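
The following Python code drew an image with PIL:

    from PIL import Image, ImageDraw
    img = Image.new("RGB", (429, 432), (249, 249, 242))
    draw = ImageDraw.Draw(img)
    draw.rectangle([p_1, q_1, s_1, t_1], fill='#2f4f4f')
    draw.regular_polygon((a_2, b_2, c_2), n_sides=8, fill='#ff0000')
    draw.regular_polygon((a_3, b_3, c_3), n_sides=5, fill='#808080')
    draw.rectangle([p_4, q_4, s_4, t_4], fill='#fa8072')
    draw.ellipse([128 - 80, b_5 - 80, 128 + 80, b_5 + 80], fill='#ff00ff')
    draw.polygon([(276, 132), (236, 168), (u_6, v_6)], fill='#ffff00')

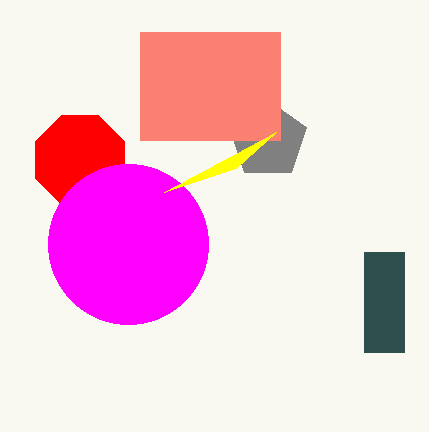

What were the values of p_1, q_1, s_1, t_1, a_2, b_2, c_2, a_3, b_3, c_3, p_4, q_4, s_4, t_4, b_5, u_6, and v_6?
p_1 = 364
q_1 = 252
s_1 = 404
t_1 = 352
a_2 = 80
b_2 = 160
c_2 = 48
a_3 = 268
b_3 = 140
c_3 = 40
p_4 = 140
q_4 = 32
s_4 = 280
t_4 = 140
b_5 = 244
u_6 = 164
v_6 = 192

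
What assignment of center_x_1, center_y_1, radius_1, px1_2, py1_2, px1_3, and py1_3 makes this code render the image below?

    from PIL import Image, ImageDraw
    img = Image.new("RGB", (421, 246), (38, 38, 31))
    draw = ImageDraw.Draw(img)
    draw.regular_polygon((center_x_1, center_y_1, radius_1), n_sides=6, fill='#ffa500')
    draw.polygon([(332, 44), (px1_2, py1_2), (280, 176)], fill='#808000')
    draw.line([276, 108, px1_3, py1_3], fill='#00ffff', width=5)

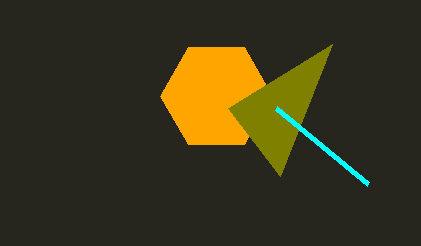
center_x_1 = 216, center_y_1 = 96, radius_1 = 56, px1_2 = 228, py1_2 = 108, px1_3 = 368, py1_3 = 184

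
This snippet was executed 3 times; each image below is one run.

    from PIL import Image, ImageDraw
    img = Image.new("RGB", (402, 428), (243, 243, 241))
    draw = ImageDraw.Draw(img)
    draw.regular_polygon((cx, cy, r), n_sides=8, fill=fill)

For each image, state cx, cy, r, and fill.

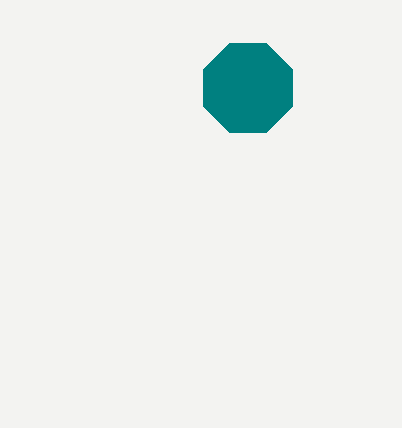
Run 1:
cx = 248; cy = 88; r = 48; fill = 'teal'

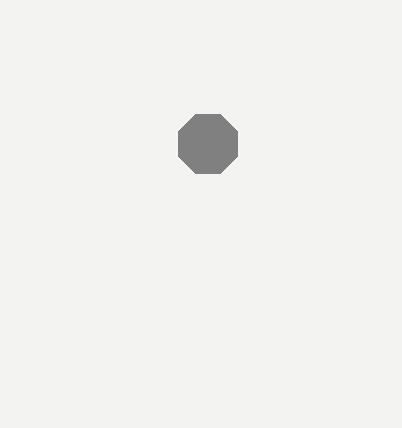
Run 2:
cx = 208
cy = 144
r = 32
fill = 'gray'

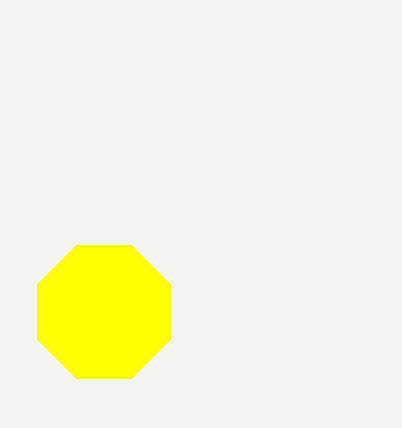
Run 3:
cx = 104; cy = 312; r = 72; fill = 'yellow'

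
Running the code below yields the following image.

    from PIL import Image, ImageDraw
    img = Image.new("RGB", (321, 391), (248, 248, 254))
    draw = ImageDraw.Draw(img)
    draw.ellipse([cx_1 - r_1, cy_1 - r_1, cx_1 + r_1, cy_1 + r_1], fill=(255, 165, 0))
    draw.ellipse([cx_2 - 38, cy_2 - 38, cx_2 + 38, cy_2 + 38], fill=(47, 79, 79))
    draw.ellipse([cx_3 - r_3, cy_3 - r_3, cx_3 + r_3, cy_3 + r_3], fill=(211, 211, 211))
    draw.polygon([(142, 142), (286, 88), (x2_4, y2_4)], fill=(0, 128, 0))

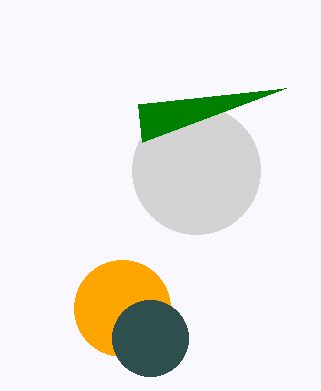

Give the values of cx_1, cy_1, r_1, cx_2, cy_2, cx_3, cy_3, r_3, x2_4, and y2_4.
cx_1 = 122; cy_1 = 308; r_1 = 48; cx_2 = 150; cy_2 = 338; cx_3 = 196; cy_3 = 170; r_3 = 64; x2_4 = 138; y2_4 = 104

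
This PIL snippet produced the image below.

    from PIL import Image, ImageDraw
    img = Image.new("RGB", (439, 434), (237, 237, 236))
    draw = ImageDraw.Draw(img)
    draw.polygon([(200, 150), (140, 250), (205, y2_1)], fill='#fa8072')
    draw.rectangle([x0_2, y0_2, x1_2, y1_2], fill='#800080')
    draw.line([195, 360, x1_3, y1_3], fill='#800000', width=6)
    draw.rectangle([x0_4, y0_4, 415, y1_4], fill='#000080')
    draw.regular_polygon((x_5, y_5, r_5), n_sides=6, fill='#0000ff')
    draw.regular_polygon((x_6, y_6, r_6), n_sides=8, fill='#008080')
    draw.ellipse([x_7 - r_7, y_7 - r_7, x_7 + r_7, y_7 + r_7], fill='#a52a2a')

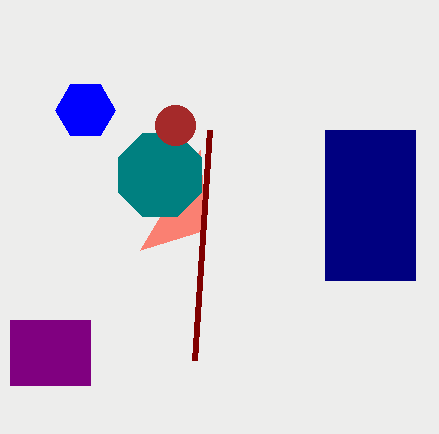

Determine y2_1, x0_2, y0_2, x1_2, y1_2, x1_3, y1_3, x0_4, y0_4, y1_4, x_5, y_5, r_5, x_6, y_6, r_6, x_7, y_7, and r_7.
y2_1 = 230, x0_2 = 10, y0_2 = 320, x1_2 = 90, y1_2 = 385, x1_3 = 210, y1_3 = 130, x0_4 = 325, y0_4 = 130, y1_4 = 280, x_5 = 85, y_5 = 110, r_5 = 30, x_6 = 160, y_6 = 175, r_6 = 45, x_7 = 175, y_7 = 125, r_7 = 20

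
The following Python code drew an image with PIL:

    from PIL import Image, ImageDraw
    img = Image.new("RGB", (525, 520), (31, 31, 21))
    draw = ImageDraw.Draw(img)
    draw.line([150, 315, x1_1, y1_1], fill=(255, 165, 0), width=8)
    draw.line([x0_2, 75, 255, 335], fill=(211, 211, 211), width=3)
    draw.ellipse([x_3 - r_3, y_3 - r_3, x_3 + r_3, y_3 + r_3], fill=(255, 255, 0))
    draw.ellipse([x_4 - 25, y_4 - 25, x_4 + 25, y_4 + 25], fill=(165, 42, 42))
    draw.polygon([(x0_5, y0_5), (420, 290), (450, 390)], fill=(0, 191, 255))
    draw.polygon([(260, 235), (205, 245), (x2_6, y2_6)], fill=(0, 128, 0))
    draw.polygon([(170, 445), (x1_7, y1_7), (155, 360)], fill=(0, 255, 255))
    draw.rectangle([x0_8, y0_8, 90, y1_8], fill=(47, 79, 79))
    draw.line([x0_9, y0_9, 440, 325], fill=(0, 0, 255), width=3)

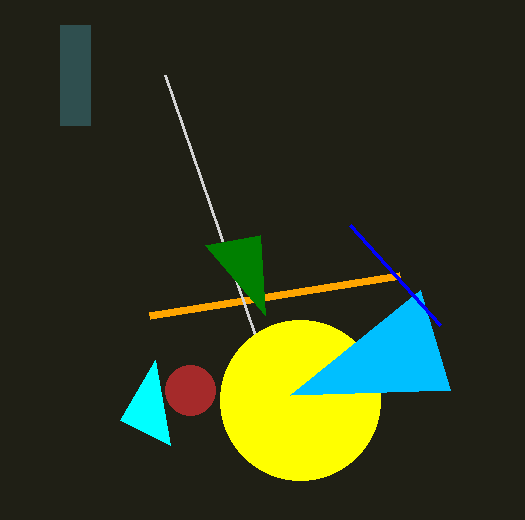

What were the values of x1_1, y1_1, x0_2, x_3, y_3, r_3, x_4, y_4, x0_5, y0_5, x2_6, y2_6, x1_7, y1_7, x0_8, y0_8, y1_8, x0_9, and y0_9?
x1_1 = 400; y1_1 = 275; x0_2 = 165; x_3 = 300; y_3 = 400; r_3 = 80; x_4 = 190; y_4 = 390; x0_5 = 290; y0_5 = 395; x2_6 = 265; y2_6 = 315; x1_7 = 120; y1_7 = 420; x0_8 = 60; y0_8 = 25; y1_8 = 125; x0_9 = 350; y0_9 = 225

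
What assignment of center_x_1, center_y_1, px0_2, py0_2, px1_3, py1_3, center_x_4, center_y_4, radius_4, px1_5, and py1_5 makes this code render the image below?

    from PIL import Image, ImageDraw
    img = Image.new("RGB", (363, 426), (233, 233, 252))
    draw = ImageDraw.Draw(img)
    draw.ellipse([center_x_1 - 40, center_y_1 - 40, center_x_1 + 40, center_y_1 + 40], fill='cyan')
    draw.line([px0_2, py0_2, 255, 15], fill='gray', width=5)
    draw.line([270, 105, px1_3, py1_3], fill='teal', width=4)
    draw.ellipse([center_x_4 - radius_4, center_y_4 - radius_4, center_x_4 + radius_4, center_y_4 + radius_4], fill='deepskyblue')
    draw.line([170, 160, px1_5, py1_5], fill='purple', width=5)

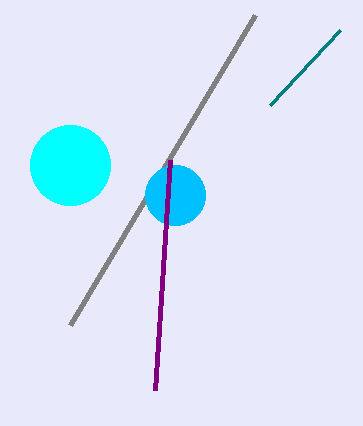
center_x_1 = 70, center_y_1 = 165, px0_2 = 70, py0_2 = 325, px1_3 = 340, py1_3 = 30, center_x_4 = 175, center_y_4 = 195, radius_4 = 30, px1_5 = 155, py1_5 = 390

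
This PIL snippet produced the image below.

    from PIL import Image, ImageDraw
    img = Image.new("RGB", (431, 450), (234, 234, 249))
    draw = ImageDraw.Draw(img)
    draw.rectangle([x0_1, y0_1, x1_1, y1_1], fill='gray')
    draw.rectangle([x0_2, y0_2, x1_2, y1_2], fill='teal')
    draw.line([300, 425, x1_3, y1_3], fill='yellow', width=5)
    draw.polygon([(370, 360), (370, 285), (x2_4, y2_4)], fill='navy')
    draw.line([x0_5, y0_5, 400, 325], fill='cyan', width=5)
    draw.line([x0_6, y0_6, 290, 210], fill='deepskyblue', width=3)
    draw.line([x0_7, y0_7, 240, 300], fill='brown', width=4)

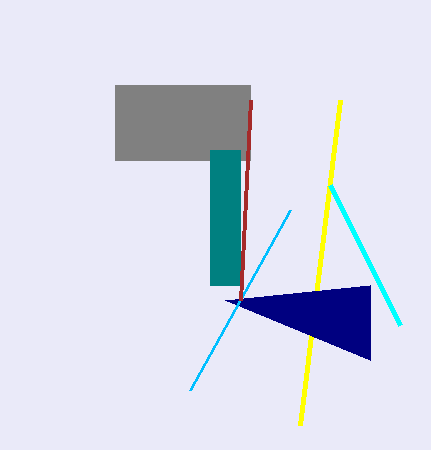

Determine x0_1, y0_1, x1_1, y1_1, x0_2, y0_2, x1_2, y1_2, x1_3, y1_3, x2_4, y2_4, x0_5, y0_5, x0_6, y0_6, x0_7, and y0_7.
x0_1 = 115
y0_1 = 85
x1_1 = 250
y1_1 = 160
x0_2 = 210
y0_2 = 150
x1_2 = 240
y1_2 = 285
x1_3 = 340
y1_3 = 100
x2_4 = 225
y2_4 = 300
x0_5 = 330
y0_5 = 185
x0_6 = 190
y0_6 = 390
x0_7 = 250
y0_7 = 100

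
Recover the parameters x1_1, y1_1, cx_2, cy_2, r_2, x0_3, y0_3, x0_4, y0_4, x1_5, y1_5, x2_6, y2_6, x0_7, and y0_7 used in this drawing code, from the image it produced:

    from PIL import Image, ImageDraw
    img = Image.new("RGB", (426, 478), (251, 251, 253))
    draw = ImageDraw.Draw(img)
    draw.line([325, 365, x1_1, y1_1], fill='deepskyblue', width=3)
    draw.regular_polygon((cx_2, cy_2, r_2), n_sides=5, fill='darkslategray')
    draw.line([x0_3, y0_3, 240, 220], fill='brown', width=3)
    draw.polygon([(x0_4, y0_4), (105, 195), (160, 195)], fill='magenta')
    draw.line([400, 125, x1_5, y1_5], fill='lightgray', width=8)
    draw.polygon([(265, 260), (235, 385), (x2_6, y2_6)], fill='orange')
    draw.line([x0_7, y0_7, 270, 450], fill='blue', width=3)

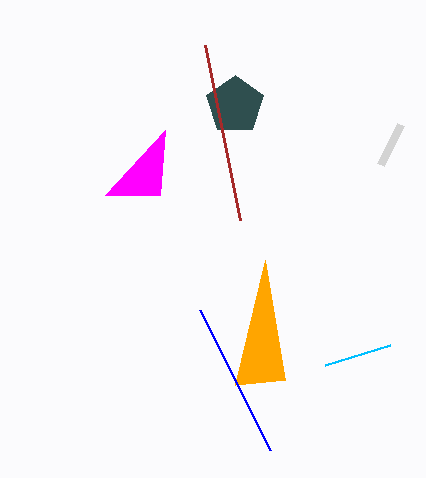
x1_1 = 390, y1_1 = 345, cx_2 = 235, cy_2 = 105, r_2 = 30, x0_3 = 205, y0_3 = 45, x0_4 = 165, y0_4 = 130, x1_5 = 380, y1_5 = 165, x2_6 = 285, y2_6 = 380, x0_7 = 200, y0_7 = 310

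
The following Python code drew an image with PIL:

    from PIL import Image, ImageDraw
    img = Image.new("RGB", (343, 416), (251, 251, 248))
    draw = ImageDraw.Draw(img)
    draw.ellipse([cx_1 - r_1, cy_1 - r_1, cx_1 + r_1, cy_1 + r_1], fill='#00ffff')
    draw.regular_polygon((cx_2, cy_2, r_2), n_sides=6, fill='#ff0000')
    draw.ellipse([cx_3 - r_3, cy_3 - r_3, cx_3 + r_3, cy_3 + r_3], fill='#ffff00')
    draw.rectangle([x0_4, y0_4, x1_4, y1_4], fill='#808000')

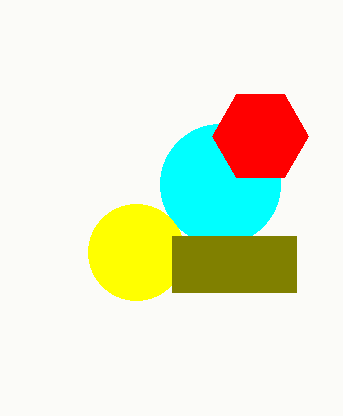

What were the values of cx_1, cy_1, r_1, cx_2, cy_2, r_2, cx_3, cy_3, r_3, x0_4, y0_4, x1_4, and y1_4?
cx_1 = 220; cy_1 = 184; r_1 = 60; cx_2 = 260; cy_2 = 136; r_2 = 48; cx_3 = 136; cy_3 = 252; r_3 = 48; x0_4 = 172; y0_4 = 236; x1_4 = 296; y1_4 = 292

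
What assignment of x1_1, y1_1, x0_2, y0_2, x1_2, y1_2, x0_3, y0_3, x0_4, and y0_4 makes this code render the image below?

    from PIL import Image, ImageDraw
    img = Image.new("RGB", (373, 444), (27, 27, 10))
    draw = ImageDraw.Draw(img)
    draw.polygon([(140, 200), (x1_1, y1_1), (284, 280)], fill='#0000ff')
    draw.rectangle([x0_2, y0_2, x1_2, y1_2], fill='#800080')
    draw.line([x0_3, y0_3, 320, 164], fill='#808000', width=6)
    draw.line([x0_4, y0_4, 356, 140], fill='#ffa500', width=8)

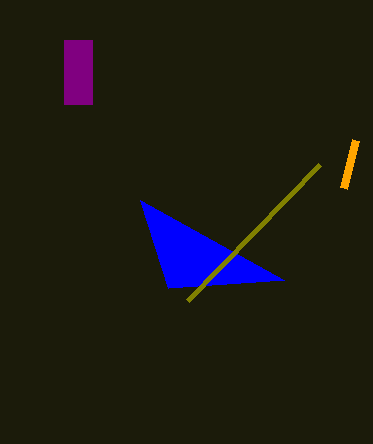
x1_1 = 168; y1_1 = 288; x0_2 = 64; y0_2 = 40; x1_2 = 92; y1_2 = 104; x0_3 = 188; y0_3 = 300; x0_4 = 344; y0_4 = 188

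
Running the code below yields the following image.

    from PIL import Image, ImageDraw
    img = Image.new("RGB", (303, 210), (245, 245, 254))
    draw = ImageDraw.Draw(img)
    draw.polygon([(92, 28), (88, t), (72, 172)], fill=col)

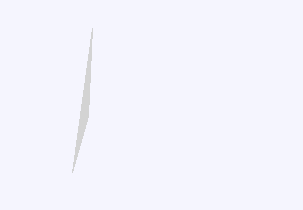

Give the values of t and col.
t = 116, col = 'lightgray'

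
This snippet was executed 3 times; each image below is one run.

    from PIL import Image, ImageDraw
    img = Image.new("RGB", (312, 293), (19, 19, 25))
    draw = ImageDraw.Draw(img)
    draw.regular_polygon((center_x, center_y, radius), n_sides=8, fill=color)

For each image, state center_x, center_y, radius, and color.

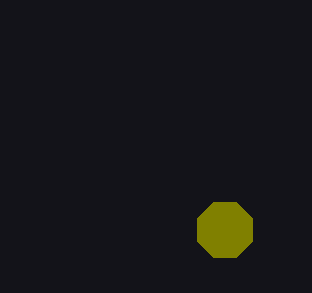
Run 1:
center_x = 225, center_y = 230, radius = 30, color = 'olive'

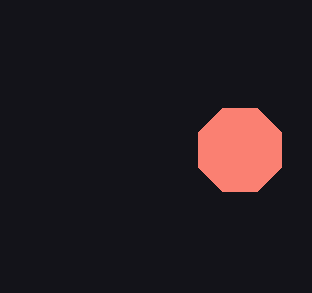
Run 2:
center_x = 240; center_y = 150; radius = 45; color = 'salmon'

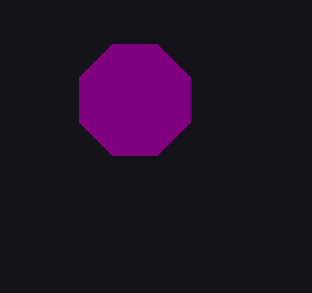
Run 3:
center_x = 135, center_y = 100, radius = 60, color = 'purple'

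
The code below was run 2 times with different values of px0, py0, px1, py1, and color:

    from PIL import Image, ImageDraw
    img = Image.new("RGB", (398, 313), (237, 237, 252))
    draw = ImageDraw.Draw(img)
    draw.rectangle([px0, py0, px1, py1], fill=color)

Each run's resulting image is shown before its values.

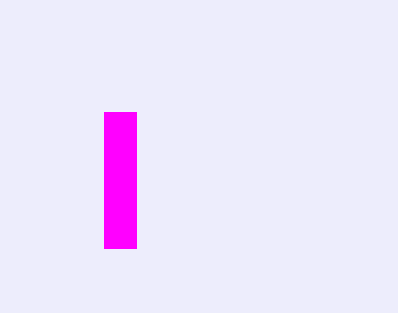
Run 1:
px0 = 104
py0 = 112
px1 = 136
py1 = 248
color = 'magenta'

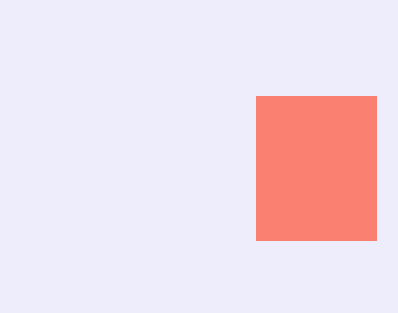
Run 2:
px0 = 256, py0 = 96, px1 = 376, py1 = 240, color = 'salmon'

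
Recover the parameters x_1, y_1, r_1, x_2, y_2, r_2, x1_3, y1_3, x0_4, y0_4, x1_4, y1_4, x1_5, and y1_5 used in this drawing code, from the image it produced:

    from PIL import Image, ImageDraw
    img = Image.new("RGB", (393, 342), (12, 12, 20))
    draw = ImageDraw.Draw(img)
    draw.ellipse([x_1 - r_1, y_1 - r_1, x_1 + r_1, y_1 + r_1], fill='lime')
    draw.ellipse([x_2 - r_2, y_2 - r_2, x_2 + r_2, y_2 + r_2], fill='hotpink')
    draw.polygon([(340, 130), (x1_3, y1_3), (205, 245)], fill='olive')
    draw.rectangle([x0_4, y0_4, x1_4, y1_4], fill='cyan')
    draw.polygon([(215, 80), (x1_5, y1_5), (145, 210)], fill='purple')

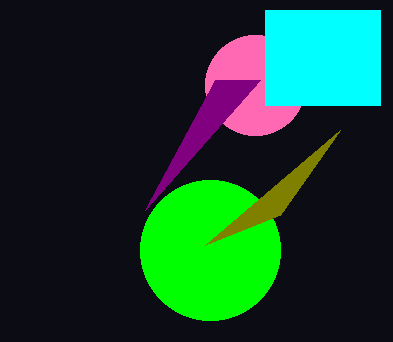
x_1 = 210, y_1 = 250, r_1 = 70, x_2 = 255, y_2 = 85, r_2 = 50, x1_3 = 280, y1_3 = 215, x0_4 = 265, y0_4 = 10, x1_4 = 380, y1_4 = 105, x1_5 = 260, y1_5 = 80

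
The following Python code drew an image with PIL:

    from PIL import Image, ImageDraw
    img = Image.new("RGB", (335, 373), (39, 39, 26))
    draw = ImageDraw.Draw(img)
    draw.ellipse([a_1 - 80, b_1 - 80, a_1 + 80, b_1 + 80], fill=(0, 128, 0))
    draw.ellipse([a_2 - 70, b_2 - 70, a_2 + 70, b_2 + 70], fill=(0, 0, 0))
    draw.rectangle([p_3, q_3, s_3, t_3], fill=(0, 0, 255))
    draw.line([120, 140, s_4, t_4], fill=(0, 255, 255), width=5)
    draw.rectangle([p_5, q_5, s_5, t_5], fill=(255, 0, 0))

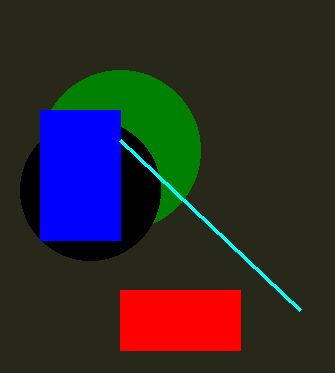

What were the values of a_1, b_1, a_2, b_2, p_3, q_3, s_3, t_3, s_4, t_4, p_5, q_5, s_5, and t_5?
a_1 = 120
b_1 = 150
a_2 = 90
b_2 = 190
p_3 = 40
q_3 = 110
s_3 = 120
t_3 = 240
s_4 = 300
t_4 = 310
p_5 = 120
q_5 = 290
s_5 = 240
t_5 = 350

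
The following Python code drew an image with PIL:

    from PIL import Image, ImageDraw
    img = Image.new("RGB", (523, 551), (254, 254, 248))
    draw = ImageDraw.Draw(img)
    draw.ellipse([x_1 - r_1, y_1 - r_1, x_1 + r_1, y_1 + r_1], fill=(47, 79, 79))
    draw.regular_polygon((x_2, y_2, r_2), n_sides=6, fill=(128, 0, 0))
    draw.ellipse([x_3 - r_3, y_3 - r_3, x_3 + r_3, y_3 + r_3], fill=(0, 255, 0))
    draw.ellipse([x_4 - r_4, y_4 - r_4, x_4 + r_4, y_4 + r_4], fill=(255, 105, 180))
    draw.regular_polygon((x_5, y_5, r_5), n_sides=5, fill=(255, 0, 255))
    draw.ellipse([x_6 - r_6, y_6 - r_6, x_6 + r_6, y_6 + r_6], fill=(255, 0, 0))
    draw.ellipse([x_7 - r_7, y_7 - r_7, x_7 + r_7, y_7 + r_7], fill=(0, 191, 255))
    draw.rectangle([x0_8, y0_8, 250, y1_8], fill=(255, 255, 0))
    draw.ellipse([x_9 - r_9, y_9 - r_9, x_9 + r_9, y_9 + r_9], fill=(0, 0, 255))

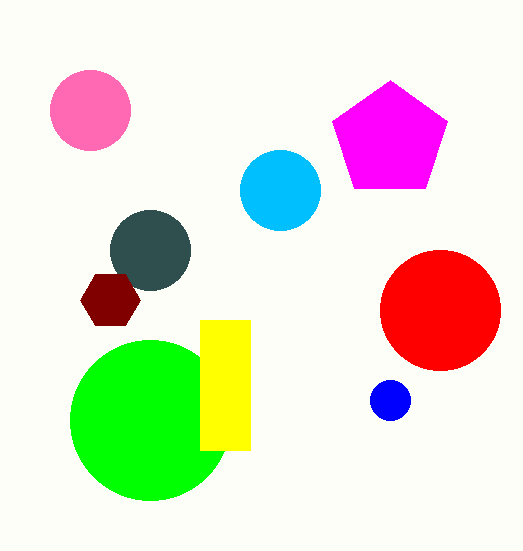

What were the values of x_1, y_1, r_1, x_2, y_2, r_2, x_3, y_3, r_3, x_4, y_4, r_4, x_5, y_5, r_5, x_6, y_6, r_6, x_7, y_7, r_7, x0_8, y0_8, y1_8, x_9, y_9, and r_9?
x_1 = 150, y_1 = 250, r_1 = 40, x_2 = 110, y_2 = 300, r_2 = 30, x_3 = 150, y_3 = 420, r_3 = 80, x_4 = 90, y_4 = 110, r_4 = 40, x_5 = 390, y_5 = 140, r_5 = 60, x_6 = 440, y_6 = 310, r_6 = 60, x_7 = 280, y_7 = 190, r_7 = 40, x0_8 = 200, y0_8 = 320, y1_8 = 450, x_9 = 390, y_9 = 400, r_9 = 20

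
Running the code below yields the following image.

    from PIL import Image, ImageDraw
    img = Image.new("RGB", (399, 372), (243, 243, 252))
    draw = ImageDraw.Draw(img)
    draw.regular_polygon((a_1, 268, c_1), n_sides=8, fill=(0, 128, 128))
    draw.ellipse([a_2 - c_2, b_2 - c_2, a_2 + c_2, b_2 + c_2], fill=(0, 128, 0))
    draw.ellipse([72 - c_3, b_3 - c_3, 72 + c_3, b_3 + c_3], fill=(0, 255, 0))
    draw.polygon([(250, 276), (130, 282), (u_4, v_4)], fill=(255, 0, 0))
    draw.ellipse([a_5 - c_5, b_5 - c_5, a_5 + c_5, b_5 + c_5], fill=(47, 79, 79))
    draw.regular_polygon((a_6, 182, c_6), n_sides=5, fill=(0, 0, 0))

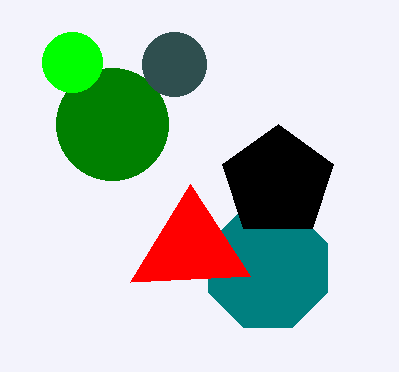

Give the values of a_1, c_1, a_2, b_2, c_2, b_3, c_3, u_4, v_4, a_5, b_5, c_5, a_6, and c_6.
a_1 = 268, c_1 = 64, a_2 = 112, b_2 = 124, c_2 = 56, b_3 = 62, c_3 = 30, u_4 = 190, v_4 = 184, a_5 = 174, b_5 = 64, c_5 = 32, a_6 = 278, c_6 = 58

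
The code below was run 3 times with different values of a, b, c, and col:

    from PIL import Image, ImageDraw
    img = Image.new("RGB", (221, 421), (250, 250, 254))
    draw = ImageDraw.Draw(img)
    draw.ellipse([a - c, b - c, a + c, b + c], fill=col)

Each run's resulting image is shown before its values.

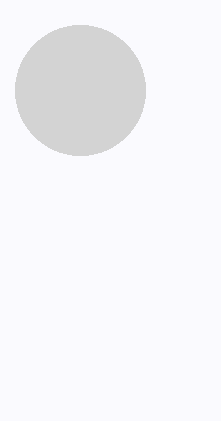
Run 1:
a = 80; b = 90; c = 65; col = 'lightgray'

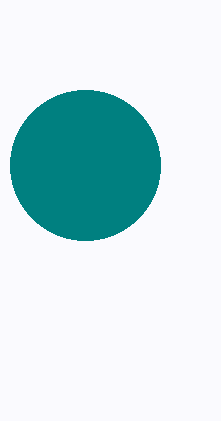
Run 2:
a = 85; b = 165; c = 75; col = 'teal'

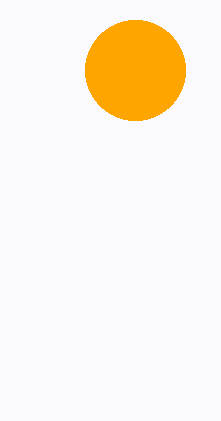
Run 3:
a = 135, b = 70, c = 50, col = 'orange'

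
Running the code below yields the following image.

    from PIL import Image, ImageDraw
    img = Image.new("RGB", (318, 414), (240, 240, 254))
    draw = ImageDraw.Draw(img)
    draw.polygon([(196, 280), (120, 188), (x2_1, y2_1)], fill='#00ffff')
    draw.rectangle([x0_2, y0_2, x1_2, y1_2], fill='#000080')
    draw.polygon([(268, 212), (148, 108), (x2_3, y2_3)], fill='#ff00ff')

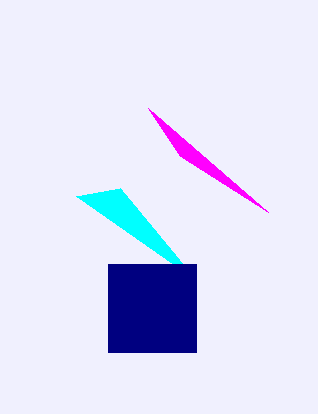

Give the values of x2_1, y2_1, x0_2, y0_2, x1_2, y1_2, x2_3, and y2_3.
x2_1 = 76; y2_1 = 196; x0_2 = 108; y0_2 = 264; x1_2 = 196; y1_2 = 352; x2_3 = 180; y2_3 = 156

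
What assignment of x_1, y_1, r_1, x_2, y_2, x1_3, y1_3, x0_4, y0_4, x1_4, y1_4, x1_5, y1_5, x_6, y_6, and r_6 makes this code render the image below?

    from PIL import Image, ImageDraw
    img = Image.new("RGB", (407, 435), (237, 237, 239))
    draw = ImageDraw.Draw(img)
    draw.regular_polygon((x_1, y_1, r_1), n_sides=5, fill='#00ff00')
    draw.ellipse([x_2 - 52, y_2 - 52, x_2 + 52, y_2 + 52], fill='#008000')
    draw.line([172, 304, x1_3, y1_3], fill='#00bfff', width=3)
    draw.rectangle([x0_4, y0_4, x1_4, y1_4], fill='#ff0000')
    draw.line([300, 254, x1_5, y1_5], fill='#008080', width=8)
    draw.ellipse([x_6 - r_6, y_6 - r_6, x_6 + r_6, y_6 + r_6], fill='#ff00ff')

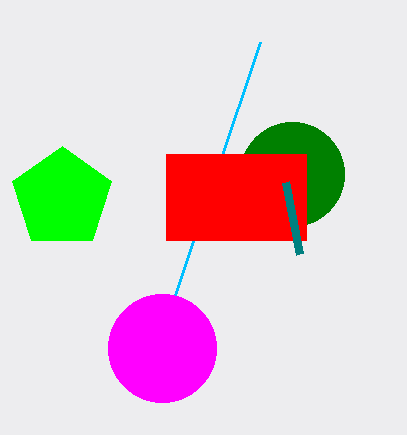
x_1 = 62, y_1 = 198, r_1 = 52, x_2 = 292, y_2 = 174, x1_3 = 260, y1_3 = 42, x0_4 = 166, y0_4 = 154, x1_4 = 306, y1_4 = 240, x1_5 = 286, y1_5 = 182, x_6 = 162, y_6 = 348, r_6 = 54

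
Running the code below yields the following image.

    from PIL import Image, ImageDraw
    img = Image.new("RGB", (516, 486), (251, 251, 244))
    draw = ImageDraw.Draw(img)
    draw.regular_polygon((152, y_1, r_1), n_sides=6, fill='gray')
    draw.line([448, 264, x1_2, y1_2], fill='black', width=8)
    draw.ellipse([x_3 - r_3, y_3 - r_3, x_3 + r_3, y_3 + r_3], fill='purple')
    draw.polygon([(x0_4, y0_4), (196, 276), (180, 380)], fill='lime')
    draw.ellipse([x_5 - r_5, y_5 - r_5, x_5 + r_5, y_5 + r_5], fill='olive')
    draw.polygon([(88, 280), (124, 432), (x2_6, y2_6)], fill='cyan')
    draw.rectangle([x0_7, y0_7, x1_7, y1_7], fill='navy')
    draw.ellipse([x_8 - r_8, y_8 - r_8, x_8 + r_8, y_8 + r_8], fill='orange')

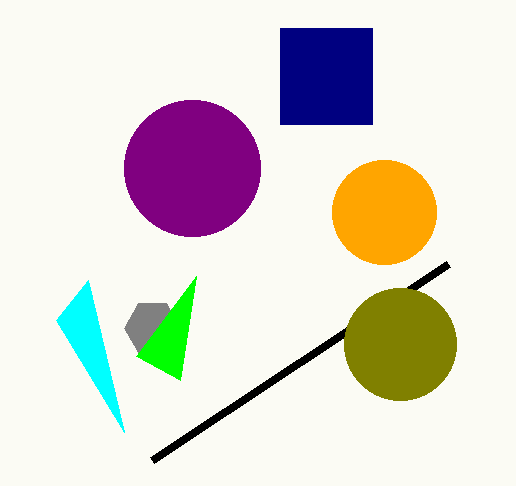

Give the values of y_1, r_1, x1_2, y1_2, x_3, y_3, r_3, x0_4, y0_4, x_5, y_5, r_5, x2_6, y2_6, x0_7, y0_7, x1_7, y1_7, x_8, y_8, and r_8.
y_1 = 328
r_1 = 28
x1_2 = 152
y1_2 = 460
x_3 = 192
y_3 = 168
r_3 = 68
x0_4 = 136
y0_4 = 356
x_5 = 400
y_5 = 344
r_5 = 56
x2_6 = 56
y2_6 = 320
x0_7 = 280
y0_7 = 28
x1_7 = 372
y1_7 = 124
x_8 = 384
y_8 = 212
r_8 = 52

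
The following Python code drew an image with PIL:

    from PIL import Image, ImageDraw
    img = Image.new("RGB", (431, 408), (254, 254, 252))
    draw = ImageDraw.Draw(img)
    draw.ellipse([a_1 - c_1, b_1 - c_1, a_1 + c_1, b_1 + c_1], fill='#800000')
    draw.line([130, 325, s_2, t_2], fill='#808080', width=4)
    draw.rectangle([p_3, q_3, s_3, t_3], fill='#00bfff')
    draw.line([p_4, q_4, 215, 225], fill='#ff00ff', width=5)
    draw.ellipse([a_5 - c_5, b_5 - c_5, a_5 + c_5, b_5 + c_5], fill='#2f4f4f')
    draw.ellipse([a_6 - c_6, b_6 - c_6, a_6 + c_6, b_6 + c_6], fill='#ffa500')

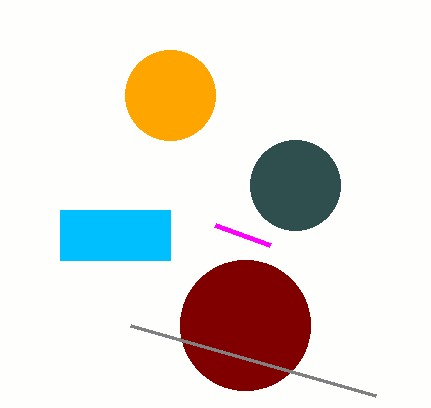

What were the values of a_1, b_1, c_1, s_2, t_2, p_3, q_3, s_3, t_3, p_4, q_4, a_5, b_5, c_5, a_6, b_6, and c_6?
a_1 = 245, b_1 = 325, c_1 = 65, s_2 = 375, t_2 = 395, p_3 = 60, q_3 = 210, s_3 = 170, t_3 = 260, p_4 = 270, q_4 = 245, a_5 = 295, b_5 = 185, c_5 = 45, a_6 = 170, b_6 = 95, c_6 = 45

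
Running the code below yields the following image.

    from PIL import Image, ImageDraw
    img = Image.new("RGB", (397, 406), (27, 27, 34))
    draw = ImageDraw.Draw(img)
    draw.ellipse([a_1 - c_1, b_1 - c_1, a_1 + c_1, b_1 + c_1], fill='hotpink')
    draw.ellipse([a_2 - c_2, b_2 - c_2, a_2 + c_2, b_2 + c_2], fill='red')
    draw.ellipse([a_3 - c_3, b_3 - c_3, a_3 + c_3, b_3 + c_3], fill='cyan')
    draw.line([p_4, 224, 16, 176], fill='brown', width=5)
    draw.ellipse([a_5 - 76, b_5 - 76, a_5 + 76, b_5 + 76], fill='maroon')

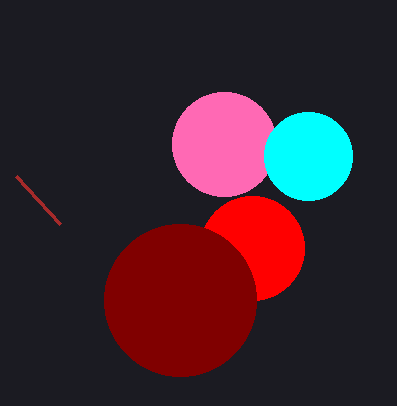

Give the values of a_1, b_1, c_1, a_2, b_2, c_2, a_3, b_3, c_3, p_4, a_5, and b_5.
a_1 = 224, b_1 = 144, c_1 = 52, a_2 = 252, b_2 = 248, c_2 = 52, a_3 = 308, b_3 = 156, c_3 = 44, p_4 = 60, a_5 = 180, b_5 = 300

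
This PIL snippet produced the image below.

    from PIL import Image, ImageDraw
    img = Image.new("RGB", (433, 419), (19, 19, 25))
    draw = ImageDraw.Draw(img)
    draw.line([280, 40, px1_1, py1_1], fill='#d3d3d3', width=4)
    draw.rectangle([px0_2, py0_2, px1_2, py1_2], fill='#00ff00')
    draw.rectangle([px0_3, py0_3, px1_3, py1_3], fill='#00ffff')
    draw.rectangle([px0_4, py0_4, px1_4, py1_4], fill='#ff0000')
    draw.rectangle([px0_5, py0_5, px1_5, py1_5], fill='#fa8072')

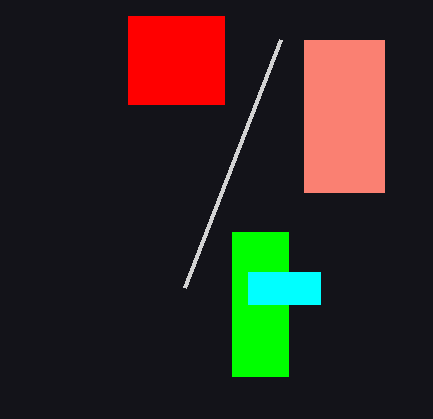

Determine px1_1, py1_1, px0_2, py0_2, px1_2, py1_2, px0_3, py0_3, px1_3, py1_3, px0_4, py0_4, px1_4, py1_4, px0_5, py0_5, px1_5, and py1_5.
px1_1 = 184, py1_1 = 288, px0_2 = 232, py0_2 = 232, px1_2 = 288, py1_2 = 376, px0_3 = 248, py0_3 = 272, px1_3 = 320, py1_3 = 304, px0_4 = 128, py0_4 = 16, px1_4 = 224, py1_4 = 104, px0_5 = 304, py0_5 = 40, px1_5 = 384, py1_5 = 192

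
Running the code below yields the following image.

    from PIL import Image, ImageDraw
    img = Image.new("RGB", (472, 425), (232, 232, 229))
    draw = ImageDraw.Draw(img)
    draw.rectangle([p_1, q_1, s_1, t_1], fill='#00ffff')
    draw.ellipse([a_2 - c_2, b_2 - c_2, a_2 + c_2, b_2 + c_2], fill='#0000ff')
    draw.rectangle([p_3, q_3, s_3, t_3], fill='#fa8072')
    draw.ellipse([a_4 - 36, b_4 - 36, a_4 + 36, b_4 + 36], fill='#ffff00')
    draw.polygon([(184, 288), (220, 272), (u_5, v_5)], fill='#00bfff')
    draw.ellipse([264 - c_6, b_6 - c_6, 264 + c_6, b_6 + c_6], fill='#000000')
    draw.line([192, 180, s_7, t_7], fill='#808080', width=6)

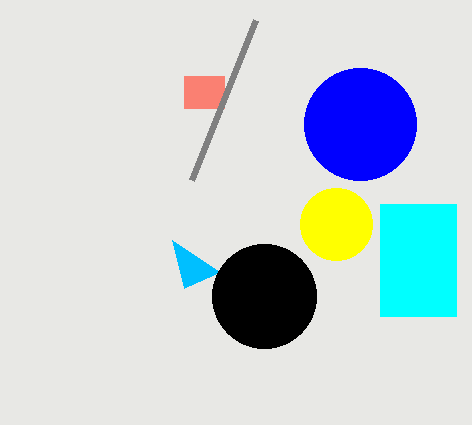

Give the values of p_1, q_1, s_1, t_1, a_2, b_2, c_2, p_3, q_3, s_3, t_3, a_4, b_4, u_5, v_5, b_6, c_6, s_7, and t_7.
p_1 = 380, q_1 = 204, s_1 = 456, t_1 = 316, a_2 = 360, b_2 = 124, c_2 = 56, p_3 = 184, q_3 = 76, s_3 = 224, t_3 = 108, a_4 = 336, b_4 = 224, u_5 = 172, v_5 = 240, b_6 = 296, c_6 = 52, s_7 = 256, t_7 = 20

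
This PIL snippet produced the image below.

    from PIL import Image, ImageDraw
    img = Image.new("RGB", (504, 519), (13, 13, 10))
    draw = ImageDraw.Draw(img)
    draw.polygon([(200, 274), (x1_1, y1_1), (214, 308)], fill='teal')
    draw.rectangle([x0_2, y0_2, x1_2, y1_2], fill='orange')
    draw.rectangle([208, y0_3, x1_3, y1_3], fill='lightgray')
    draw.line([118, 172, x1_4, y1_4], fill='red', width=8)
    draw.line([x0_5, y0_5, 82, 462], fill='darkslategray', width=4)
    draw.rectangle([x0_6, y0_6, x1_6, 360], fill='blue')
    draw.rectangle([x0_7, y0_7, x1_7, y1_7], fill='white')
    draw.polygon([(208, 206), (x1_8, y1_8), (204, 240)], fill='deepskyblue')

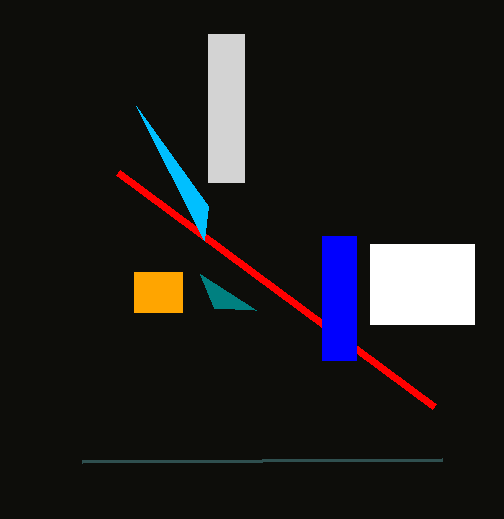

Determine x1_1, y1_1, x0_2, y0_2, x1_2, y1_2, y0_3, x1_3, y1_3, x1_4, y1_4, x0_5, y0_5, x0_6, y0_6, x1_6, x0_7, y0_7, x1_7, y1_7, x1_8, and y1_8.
x1_1 = 256
y1_1 = 310
x0_2 = 134
y0_2 = 272
x1_2 = 182
y1_2 = 312
y0_3 = 34
x1_3 = 244
y1_3 = 182
x1_4 = 434
y1_4 = 406
x0_5 = 442
y0_5 = 460
x0_6 = 322
y0_6 = 236
x1_6 = 356
x0_7 = 370
y0_7 = 244
x1_7 = 474
y1_7 = 324
x1_8 = 136
y1_8 = 106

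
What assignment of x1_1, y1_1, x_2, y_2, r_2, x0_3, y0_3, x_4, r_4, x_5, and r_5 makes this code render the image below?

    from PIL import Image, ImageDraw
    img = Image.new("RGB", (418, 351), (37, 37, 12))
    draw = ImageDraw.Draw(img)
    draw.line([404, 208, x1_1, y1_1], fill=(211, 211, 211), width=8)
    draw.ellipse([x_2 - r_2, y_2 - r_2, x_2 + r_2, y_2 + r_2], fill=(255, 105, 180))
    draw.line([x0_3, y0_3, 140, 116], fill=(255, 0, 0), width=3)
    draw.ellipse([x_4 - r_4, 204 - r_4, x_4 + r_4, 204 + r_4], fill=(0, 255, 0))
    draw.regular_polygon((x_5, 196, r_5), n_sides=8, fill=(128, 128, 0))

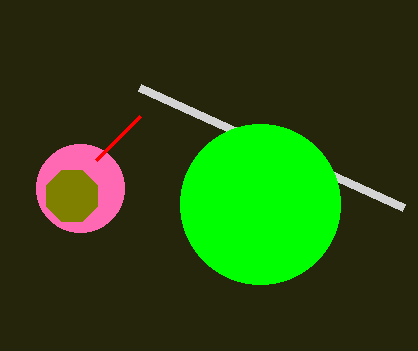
x1_1 = 140; y1_1 = 88; x_2 = 80; y_2 = 188; r_2 = 44; x0_3 = 96; y0_3 = 160; x_4 = 260; r_4 = 80; x_5 = 72; r_5 = 28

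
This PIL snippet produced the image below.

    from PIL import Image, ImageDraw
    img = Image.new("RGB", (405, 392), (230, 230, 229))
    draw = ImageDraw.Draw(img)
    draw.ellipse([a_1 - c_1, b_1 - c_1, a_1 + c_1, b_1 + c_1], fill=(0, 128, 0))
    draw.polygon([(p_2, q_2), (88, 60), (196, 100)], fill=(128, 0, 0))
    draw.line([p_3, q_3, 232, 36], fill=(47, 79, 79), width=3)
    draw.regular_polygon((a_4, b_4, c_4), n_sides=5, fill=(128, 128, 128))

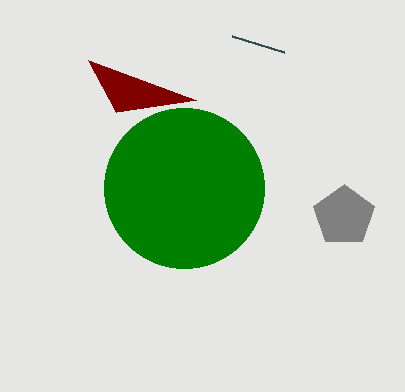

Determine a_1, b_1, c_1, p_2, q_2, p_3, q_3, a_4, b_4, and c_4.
a_1 = 184
b_1 = 188
c_1 = 80
p_2 = 116
q_2 = 112
p_3 = 284
q_3 = 52
a_4 = 344
b_4 = 216
c_4 = 32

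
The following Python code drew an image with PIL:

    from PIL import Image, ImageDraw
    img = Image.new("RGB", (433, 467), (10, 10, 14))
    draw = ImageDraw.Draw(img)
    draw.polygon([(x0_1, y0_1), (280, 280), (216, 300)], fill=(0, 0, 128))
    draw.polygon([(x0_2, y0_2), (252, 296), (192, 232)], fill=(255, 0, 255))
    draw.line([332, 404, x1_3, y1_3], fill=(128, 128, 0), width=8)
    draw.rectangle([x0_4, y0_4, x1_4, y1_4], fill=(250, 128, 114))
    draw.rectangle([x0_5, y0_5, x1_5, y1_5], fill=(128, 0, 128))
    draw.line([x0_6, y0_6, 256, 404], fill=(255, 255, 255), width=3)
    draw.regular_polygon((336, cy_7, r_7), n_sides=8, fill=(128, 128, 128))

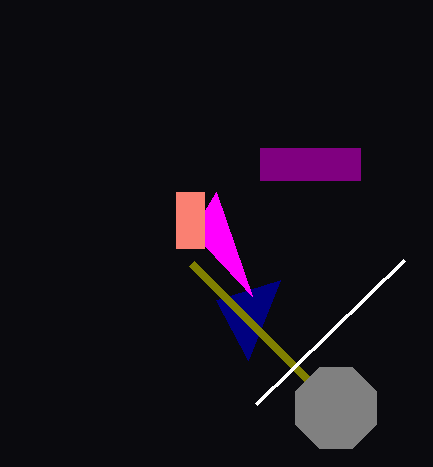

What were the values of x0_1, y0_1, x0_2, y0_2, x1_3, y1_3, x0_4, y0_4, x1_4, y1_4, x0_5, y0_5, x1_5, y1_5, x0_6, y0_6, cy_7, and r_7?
x0_1 = 248, y0_1 = 360, x0_2 = 216, y0_2 = 192, x1_3 = 192, y1_3 = 264, x0_4 = 176, y0_4 = 192, x1_4 = 204, y1_4 = 248, x0_5 = 260, y0_5 = 148, x1_5 = 360, y1_5 = 180, x0_6 = 404, y0_6 = 260, cy_7 = 408, r_7 = 44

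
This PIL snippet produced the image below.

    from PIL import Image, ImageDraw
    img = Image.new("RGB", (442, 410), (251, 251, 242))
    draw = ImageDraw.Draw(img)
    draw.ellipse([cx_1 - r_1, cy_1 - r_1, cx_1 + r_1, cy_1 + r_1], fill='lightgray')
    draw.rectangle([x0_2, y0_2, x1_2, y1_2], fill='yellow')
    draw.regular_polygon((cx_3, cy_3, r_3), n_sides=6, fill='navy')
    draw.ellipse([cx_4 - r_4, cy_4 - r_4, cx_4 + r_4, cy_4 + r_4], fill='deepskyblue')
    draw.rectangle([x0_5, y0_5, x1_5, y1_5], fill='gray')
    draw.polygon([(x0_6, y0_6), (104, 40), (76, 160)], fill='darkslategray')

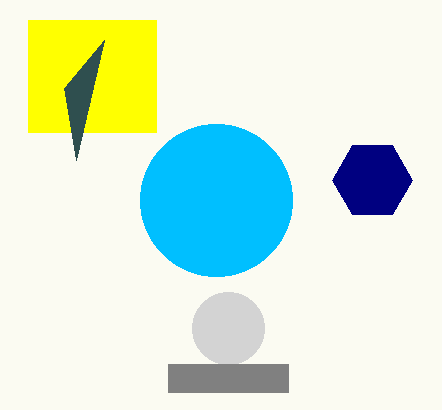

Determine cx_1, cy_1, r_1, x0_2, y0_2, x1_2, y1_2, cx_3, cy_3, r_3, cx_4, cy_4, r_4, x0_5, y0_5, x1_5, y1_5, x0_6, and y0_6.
cx_1 = 228; cy_1 = 328; r_1 = 36; x0_2 = 28; y0_2 = 20; x1_2 = 156; y1_2 = 132; cx_3 = 372; cy_3 = 180; r_3 = 40; cx_4 = 216; cy_4 = 200; r_4 = 76; x0_5 = 168; y0_5 = 364; x1_5 = 288; y1_5 = 392; x0_6 = 64; y0_6 = 88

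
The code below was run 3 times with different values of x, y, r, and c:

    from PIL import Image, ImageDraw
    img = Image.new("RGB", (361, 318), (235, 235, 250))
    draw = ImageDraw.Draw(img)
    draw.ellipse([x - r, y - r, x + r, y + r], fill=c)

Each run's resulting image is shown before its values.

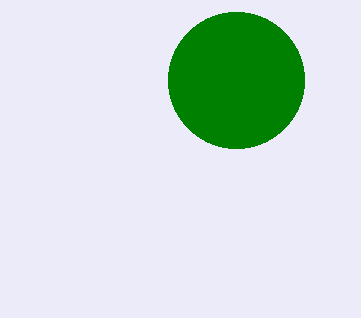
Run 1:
x = 236
y = 80
r = 68
c = 'green'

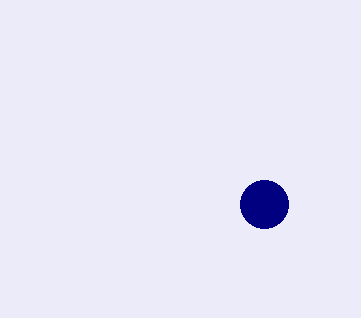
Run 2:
x = 264
y = 204
r = 24
c = 'navy'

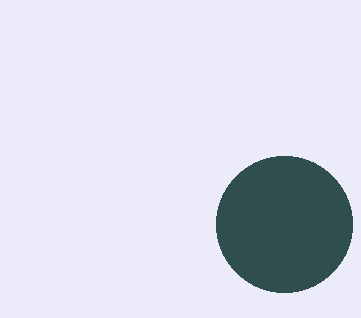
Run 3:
x = 284
y = 224
r = 68
c = 'darkslategray'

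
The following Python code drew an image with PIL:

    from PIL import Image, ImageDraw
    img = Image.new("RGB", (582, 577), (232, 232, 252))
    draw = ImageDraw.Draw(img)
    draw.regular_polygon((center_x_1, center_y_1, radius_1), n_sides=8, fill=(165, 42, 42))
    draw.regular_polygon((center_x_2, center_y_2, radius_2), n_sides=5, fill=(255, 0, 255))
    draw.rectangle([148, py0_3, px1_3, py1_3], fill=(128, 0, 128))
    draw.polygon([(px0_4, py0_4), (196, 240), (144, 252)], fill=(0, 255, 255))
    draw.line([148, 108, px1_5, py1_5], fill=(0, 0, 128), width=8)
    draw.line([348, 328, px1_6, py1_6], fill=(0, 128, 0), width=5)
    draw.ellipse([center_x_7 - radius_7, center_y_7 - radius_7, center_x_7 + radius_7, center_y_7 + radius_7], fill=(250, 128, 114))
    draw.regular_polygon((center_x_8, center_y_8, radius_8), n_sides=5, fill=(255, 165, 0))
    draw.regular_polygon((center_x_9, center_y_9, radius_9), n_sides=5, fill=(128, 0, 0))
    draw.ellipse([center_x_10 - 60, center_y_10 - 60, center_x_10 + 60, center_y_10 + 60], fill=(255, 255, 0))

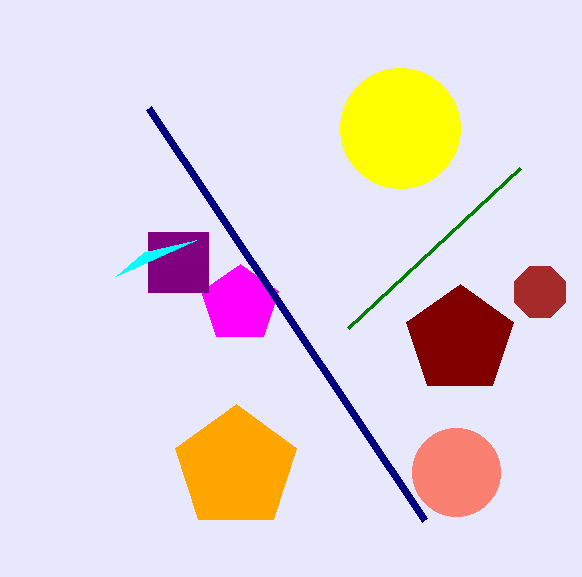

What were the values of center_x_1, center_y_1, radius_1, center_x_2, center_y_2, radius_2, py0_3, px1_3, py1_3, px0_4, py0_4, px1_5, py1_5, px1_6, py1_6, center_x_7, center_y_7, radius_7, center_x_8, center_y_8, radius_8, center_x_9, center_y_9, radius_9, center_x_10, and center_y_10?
center_x_1 = 540; center_y_1 = 292; radius_1 = 28; center_x_2 = 240; center_y_2 = 304; radius_2 = 40; py0_3 = 232; px1_3 = 208; py1_3 = 292; px0_4 = 116; py0_4 = 276; px1_5 = 424; py1_5 = 520; px1_6 = 520; py1_6 = 168; center_x_7 = 456; center_y_7 = 472; radius_7 = 44; center_x_8 = 236; center_y_8 = 468; radius_8 = 64; center_x_9 = 460; center_y_9 = 340; radius_9 = 56; center_x_10 = 400; center_y_10 = 128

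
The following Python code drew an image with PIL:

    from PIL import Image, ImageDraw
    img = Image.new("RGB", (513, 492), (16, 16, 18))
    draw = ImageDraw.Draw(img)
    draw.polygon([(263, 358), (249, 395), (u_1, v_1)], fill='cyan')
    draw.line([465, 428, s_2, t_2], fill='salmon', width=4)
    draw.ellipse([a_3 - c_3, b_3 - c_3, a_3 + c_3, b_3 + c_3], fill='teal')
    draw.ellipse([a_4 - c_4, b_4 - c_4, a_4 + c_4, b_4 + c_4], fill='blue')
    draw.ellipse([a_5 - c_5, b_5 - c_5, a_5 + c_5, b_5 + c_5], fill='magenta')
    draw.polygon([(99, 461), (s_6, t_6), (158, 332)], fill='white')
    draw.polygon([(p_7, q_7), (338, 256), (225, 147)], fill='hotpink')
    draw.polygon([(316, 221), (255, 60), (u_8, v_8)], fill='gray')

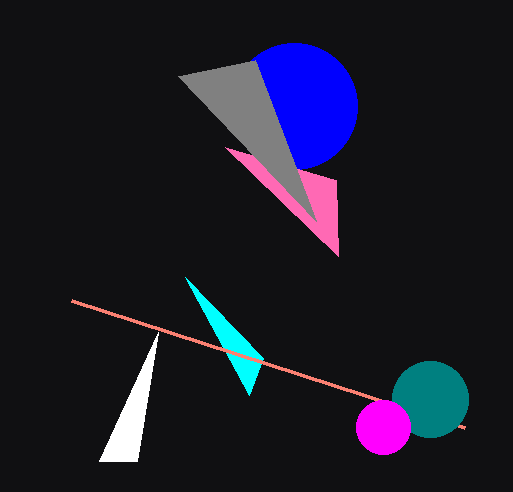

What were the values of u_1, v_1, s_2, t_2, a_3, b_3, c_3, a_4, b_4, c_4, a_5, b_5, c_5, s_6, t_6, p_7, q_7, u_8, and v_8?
u_1 = 185
v_1 = 277
s_2 = 72
t_2 = 301
a_3 = 430
b_3 = 399
c_3 = 38
a_4 = 294
b_4 = 106
c_4 = 63
a_5 = 383
b_5 = 427
c_5 = 27
s_6 = 137
t_6 = 461
p_7 = 336
q_7 = 180
u_8 = 178
v_8 = 76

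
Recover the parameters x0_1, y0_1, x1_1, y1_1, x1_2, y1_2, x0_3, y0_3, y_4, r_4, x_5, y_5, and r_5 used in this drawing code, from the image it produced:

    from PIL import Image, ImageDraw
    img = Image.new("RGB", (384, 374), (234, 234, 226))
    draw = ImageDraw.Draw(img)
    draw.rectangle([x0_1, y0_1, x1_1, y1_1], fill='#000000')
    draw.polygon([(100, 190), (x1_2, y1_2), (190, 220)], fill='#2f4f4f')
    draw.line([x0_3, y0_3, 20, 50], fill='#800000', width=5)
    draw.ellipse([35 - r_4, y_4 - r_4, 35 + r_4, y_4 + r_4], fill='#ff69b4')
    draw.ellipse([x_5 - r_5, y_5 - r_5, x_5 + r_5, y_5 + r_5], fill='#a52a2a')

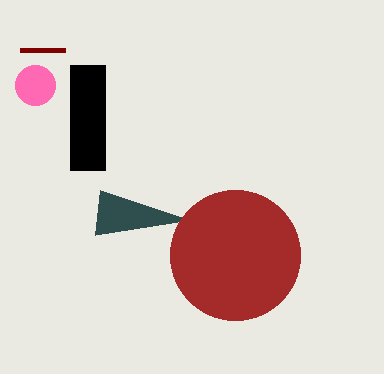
x0_1 = 70; y0_1 = 65; x1_1 = 105; y1_1 = 170; x1_2 = 95; y1_2 = 235; x0_3 = 65; y0_3 = 50; y_4 = 85; r_4 = 20; x_5 = 235; y_5 = 255; r_5 = 65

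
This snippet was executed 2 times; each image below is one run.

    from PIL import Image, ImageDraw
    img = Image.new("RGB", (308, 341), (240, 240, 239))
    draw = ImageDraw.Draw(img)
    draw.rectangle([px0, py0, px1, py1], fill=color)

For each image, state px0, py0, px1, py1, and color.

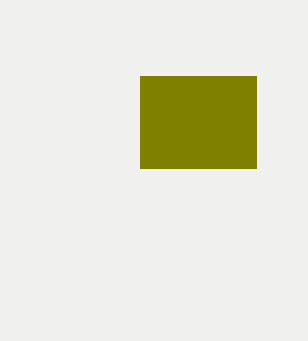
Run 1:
px0 = 140
py0 = 76
px1 = 256
py1 = 168
color = 'olive'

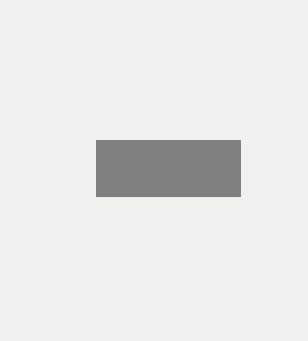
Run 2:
px0 = 96; py0 = 140; px1 = 240; py1 = 196; color = 'gray'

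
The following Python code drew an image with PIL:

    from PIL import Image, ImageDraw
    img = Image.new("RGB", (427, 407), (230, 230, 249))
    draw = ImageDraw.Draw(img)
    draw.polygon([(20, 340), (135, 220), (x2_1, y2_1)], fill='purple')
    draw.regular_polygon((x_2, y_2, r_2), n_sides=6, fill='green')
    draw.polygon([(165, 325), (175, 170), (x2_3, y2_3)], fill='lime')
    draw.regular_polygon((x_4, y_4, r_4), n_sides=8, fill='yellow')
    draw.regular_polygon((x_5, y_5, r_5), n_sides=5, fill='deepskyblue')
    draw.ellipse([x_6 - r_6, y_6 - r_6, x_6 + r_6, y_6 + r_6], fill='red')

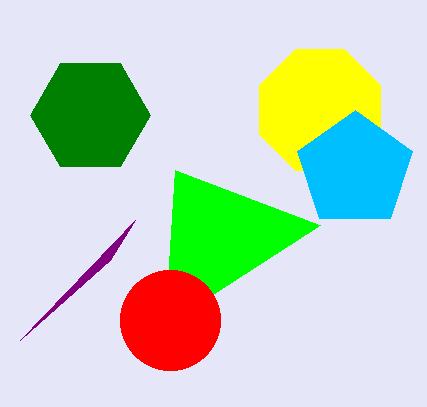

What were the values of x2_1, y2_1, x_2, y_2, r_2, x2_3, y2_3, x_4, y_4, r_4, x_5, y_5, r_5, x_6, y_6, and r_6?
x2_1 = 110, y2_1 = 260, x_2 = 90, y_2 = 115, r_2 = 60, x2_3 = 320, y2_3 = 225, x_4 = 320, y_4 = 110, r_4 = 65, x_5 = 355, y_5 = 170, r_5 = 60, x_6 = 170, y_6 = 320, r_6 = 50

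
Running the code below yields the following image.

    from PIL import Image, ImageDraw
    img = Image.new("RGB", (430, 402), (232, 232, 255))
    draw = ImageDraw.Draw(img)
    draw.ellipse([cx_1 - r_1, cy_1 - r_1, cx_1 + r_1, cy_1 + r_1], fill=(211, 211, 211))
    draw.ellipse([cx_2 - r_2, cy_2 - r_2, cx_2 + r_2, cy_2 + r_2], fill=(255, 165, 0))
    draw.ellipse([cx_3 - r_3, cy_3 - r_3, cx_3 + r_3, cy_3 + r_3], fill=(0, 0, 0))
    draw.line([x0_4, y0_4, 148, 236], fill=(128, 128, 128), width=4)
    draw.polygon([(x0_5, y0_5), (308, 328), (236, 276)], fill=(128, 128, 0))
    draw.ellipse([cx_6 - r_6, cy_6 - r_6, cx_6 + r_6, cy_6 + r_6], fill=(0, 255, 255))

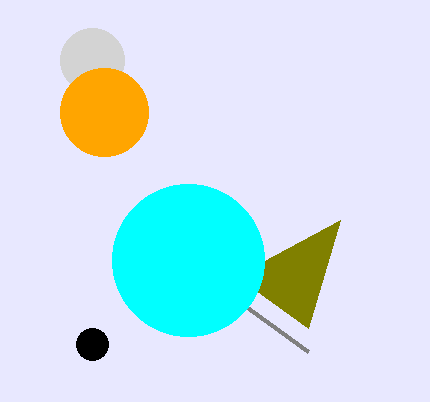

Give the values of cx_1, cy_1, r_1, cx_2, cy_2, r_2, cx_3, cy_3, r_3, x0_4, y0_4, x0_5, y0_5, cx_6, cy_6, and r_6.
cx_1 = 92
cy_1 = 60
r_1 = 32
cx_2 = 104
cy_2 = 112
r_2 = 44
cx_3 = 92
cy_3 = 344
r_3 = 16
x0_4 = 308
y0_4 = 352
x0_5 = 340
y0_5 = 220
cx_6 = 188
cy_6 = 260
r_6 = 76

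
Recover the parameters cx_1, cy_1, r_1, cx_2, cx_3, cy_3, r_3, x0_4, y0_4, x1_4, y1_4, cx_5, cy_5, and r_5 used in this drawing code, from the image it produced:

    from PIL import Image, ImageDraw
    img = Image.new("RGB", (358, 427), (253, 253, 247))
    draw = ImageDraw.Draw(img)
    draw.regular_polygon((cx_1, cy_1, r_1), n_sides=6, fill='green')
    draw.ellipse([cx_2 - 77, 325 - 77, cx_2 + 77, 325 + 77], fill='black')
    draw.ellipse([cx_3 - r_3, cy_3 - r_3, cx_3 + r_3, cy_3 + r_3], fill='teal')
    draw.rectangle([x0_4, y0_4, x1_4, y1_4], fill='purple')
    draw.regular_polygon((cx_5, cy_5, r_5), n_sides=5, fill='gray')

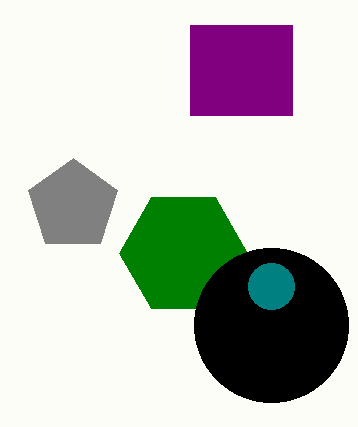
cx_1 = 183
cy_1 = 253
r_1 = 64
cx_2 = 271
cx_3 = 271
cy_3 = 286
r_3 = 23
x0_4 = 190
y0_4 = 25
x1_4 = 292
y1_4 = 115
cx_5 = 73
cy_5 = 205
r_5 = 47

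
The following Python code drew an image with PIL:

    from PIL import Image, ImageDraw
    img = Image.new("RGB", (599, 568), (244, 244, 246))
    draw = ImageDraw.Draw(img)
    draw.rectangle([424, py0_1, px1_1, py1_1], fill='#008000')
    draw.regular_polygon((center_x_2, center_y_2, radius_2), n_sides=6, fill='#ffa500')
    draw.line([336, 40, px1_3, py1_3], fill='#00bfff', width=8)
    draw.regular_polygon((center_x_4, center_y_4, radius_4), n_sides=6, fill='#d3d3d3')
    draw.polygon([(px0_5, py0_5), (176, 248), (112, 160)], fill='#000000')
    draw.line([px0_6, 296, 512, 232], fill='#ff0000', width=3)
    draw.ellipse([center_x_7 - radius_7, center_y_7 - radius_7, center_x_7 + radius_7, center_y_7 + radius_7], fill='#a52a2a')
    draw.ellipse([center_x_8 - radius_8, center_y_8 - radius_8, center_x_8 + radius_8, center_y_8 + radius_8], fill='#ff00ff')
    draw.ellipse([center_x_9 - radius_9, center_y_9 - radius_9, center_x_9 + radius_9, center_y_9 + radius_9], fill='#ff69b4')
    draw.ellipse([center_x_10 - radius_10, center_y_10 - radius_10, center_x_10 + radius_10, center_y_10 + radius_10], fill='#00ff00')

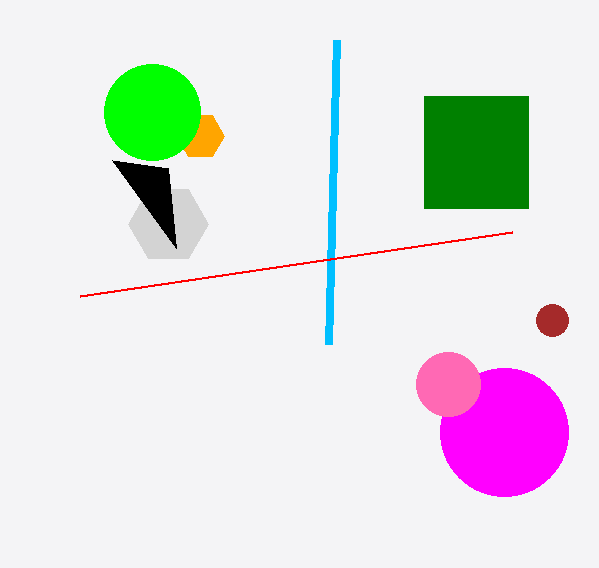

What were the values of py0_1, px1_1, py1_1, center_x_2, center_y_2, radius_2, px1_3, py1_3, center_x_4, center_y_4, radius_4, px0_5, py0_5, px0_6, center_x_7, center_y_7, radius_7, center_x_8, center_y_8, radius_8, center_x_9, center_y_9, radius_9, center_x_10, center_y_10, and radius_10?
py0_1 = 96, px1_1 = 528, py1_1 = 208, center_x_2 = 200, center_y_2 = 136, radius_2 = 24, px1_3 = 328, py1_3 = 344, center_x_4 = 168, center_y_4 = 224, radius_4 = 40, px0_5 = 168, py0_5 = 168, px0_6 = 80, center_x_7 = 552, center_y_7 = 320, radius_7 = 16, center_x_8 = 504, center_y_8 = 432, radius_8 = 64, center_x_9 = 448, center_y_9 = 384, radius_9 = 32, center_x_10 = 152, center_y_10 = 112, radius_10 = 48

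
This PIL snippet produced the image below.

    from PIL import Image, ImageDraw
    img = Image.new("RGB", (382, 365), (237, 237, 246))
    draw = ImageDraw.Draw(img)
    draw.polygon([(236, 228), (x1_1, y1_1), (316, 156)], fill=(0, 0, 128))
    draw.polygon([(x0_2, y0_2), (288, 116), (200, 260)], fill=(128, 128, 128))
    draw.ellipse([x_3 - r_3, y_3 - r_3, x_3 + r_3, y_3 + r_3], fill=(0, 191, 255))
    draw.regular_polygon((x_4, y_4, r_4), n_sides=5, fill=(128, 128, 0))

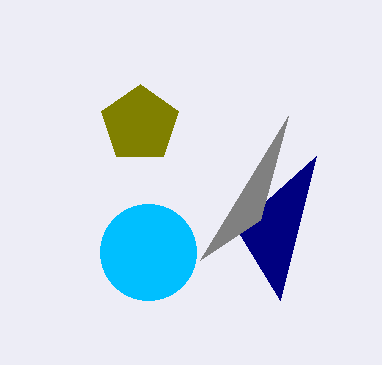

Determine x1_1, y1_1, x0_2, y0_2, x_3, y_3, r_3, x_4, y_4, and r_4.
x1_1 = 280; y1_1 = 300; x0_2 = 260; y0_2 = 220; x_3 = 148; y_3 = 252; r_3 = 48; x_4 = 140; y_4 = 124; r_4 = 40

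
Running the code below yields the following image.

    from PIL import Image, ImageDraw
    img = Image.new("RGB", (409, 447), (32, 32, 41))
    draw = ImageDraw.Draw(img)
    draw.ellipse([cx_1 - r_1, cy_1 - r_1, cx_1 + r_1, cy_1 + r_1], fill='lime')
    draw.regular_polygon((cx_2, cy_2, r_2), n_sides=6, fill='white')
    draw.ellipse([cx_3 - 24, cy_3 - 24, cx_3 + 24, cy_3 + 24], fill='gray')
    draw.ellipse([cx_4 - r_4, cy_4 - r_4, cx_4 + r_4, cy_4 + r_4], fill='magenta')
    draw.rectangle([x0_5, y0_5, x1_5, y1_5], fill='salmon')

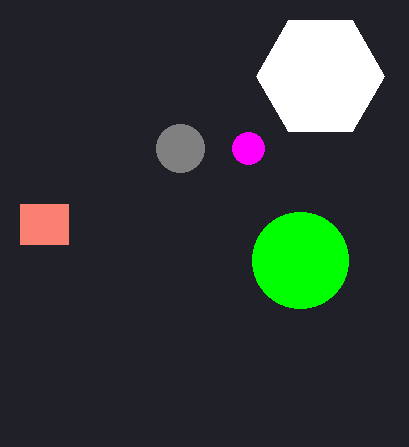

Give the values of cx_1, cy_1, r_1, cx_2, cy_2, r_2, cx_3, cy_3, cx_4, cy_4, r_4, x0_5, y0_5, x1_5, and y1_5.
cx_1 = 300; cy_1 = 260; r_1 = 48; cx_2 = 320; cy_2 = 76; r_2 = 64; cx_3 = 180; cy_3 = 148; cx_4 = 248; cy_4 = 148; r_4 = 16; x0_5 = 20; y0_5 = 204; x1_5 = 68; y1_5 = 244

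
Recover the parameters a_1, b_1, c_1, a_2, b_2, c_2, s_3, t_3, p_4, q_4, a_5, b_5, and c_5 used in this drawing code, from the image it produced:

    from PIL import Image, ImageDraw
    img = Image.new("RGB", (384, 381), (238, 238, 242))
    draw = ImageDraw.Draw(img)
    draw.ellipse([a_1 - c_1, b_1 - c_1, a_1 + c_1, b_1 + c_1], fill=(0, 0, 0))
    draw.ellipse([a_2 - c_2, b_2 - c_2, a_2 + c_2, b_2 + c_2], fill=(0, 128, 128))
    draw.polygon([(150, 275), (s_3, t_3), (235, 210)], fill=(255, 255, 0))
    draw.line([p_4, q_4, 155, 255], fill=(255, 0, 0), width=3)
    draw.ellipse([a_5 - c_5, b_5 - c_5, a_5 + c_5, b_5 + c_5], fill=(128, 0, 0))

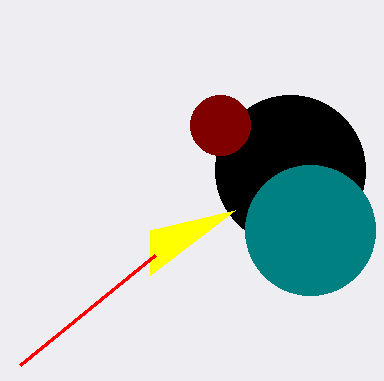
a_1 = 290
b_1 = 170
c_1 = 75
a_2 = 310
b_2 = 230
c_2 = 65
s_3 = 150
t_3 = 230
p_4 = 20
q_4 = 365
a_5 = 220
b_5 = 125
c_5 = 30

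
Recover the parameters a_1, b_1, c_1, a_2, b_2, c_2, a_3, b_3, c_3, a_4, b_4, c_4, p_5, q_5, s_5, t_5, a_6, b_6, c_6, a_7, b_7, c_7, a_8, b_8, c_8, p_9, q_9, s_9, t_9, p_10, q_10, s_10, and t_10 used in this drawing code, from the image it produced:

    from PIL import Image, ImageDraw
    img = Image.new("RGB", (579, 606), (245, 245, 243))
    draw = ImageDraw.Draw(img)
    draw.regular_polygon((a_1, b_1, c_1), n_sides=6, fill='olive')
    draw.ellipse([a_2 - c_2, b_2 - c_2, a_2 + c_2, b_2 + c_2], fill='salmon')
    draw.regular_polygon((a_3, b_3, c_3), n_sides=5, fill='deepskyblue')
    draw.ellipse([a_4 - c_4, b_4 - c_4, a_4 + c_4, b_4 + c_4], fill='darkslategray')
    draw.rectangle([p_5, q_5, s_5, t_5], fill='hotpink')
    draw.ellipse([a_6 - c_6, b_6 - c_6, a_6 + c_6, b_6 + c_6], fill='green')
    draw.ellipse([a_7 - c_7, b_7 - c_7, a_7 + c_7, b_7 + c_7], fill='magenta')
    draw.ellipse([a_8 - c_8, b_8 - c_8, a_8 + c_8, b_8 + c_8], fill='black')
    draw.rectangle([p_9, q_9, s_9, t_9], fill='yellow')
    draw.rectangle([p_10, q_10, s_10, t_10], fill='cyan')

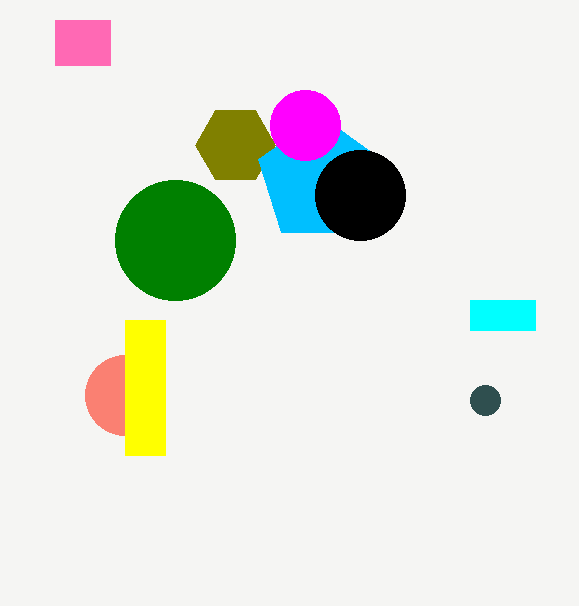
a_1 = 235
b_1 = 145
c_1 = 40
a_2 = 125
b_2 = 395
c_2 = 40
a_3 = 320
b_3 = 180
c_3 = 65
a_4 = 485
b_4 = 400
c_4 = 15
p_5 = 55
q_5 = 20
s_5 = 110
t_5 = 65
a_6 = 175
b_6 = 240
c_6 = 60
a_7 = 305
b_7 = 125
c_7 = 35
a_8 = 360
b_8 = 195
c_8 = 45
p_9 = 125
q_9 = 320
s_9 = 165
t_9 = 455
p_10 = 470
q_10 = 300
s_10 = 535
t_10 = 330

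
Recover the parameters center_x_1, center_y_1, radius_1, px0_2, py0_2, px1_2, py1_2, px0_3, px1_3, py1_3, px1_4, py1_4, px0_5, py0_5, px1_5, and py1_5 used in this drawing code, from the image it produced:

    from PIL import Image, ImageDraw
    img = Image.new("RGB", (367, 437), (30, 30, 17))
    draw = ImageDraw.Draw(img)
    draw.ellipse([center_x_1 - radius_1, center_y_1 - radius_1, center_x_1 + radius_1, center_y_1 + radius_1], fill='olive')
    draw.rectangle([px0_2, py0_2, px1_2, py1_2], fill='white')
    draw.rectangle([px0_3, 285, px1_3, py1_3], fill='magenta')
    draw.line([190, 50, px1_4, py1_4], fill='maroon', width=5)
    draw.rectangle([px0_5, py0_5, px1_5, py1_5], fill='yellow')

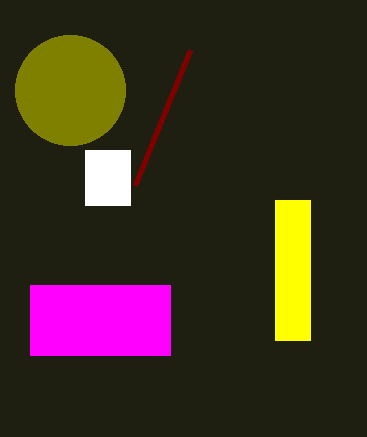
center_x_1 = 70, center_y_1 = 90, radius_1 = 55, px0_2 = 85, py0_2 = 150, px1_2 = 130, py1_2 = 205, px0_3 = 30, px1_3 = 170, py1_3 = 355, px1_4 = 135, py1_4 = 185, px0_5 = 275, py0_5 = 200, px1_5 = 310, py1_5 = 340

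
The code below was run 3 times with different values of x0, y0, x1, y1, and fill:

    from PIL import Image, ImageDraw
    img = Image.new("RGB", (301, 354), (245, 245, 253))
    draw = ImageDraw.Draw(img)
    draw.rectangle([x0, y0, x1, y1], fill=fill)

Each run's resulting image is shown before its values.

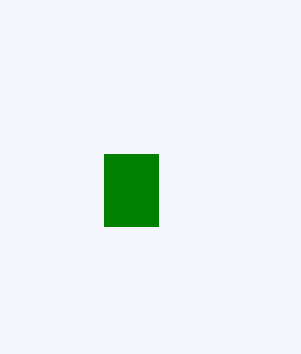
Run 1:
x0 = 104
y0 = 154
x1 = 158
y1 = 226
fill = 'green'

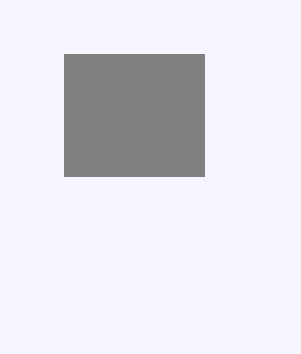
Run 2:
x0 = 64, y0 = 54, x1 = 204, y1 = 176, fill = 'gray'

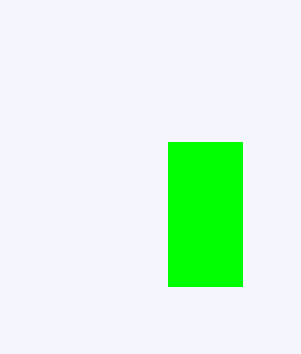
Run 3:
x0 = 168, y0 = 142, x1 = 242, y1 = 286, fill = 'lime'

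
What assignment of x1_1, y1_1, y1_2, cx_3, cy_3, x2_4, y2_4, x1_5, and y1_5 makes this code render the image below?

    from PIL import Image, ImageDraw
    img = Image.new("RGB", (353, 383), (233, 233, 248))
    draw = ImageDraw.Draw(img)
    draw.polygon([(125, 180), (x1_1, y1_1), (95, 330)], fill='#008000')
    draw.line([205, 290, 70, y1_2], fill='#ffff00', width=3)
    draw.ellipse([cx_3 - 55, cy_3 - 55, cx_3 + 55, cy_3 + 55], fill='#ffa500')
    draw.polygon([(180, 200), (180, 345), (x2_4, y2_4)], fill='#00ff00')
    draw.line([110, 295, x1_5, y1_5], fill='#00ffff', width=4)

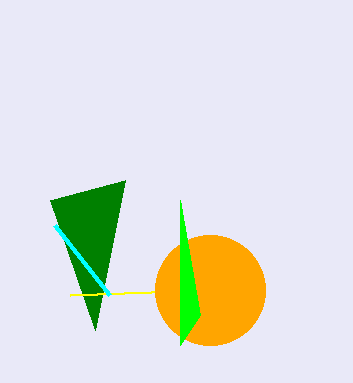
x1_1 = 50, y1_1 = 200, y1_2 = 295, cx_3 = 210, cy_3 = 290, x2_4 = 200, y2_4 = 315, x1_5 = 55, y1_5 = 225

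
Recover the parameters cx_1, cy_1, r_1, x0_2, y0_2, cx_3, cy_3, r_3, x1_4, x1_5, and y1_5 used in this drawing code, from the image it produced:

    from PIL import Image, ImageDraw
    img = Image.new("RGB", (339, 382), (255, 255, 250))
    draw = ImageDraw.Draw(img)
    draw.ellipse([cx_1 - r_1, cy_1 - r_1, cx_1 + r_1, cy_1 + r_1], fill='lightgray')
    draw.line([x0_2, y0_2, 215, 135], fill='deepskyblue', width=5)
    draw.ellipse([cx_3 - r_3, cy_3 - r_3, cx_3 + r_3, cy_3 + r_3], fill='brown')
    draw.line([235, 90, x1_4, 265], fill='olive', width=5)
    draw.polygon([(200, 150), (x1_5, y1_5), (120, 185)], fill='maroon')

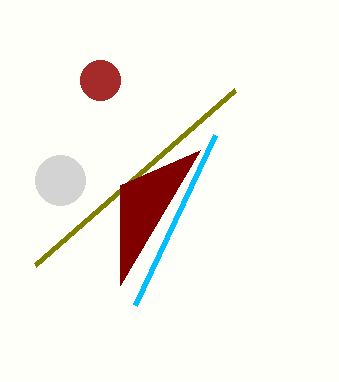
cx_1 = 60
cy_1 = 180
r_1 = 25
x0_2 = 135
y0_2 = 305
cx_3 = 100
cy_3 = 80
r_3 = 20
x1_4 = 35
x1_5 = 120
y1_5 = 285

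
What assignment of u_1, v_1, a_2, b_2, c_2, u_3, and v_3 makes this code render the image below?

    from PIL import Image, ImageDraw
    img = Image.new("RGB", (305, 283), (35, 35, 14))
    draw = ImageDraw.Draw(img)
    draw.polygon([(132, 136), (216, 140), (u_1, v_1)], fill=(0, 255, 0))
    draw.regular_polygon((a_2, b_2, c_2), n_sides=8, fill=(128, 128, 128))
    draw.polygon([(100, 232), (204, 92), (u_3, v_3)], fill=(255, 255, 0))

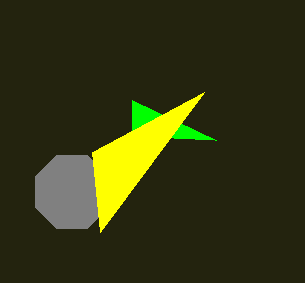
u_1 = 132
v_1 = 100
a_2 = 72
b_2 = 192
c_2 = 40
u_3 = 92
v_3 = 152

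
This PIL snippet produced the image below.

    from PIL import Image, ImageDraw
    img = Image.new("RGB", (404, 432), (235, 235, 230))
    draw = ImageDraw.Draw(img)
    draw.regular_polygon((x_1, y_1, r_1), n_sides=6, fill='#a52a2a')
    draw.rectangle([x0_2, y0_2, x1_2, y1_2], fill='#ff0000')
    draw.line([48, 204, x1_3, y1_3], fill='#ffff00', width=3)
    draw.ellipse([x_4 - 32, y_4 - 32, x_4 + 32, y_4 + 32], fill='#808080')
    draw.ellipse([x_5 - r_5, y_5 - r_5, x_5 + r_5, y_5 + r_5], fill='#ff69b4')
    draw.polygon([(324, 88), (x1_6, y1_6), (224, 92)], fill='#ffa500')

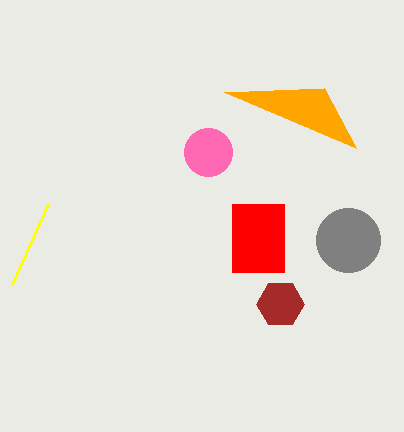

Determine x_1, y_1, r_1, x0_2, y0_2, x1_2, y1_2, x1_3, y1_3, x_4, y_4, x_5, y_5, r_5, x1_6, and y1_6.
x_1 = 280, y_1 = 304, r_1 = 24, x0_2 = 232, y0_2 = 204, x1_2 = 284, y1_2 = 272, x1_3 = 12, y1_3 = 284, x_4 = 348, y_4 = 240, x_5 = 208, y_5 = 152, r_5 = 24, x1_6 = 356, y1_6 = 148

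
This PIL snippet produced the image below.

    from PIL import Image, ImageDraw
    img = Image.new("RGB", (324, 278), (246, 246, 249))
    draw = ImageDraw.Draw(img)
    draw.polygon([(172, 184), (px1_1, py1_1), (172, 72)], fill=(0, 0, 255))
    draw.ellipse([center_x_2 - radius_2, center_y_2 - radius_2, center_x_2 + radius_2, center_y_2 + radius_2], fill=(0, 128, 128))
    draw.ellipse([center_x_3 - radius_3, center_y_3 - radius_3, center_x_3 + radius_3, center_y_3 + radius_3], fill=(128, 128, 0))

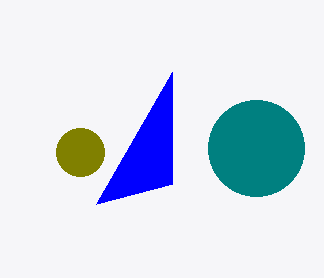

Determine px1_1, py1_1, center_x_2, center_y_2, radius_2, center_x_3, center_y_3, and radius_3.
px1_1 = 96; py1_1 = 204; center_x_2 = 256; center_y_2 = 148; radius_2 = 48; center_x_3 = 80; center_y_3 = 152; radius_3 = 24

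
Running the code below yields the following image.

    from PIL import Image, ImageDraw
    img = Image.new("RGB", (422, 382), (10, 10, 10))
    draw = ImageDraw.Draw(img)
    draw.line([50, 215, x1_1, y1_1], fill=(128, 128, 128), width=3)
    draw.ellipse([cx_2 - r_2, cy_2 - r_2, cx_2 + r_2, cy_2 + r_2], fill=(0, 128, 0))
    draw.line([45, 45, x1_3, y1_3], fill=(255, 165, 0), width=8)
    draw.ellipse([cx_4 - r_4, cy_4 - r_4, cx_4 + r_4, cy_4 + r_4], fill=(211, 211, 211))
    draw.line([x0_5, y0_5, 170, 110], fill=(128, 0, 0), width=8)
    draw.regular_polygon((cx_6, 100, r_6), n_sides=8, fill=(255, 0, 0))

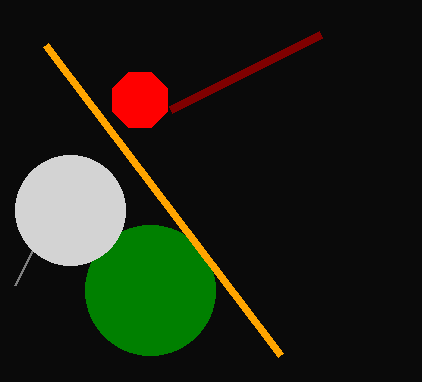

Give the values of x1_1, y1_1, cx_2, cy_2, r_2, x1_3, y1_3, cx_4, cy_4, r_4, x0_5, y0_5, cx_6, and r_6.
x1_1 = 15; y1_1 = 285; cx_2 = 150; cy_2 = 290; r_2 = 65; x1_3 = 280; y1_3 = 355; cx_4 = 70; cy_4 = 210; r_4 = 55; x0_5 = 320; y0_5 = 35; cx_6 = 140; r_6 = 30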